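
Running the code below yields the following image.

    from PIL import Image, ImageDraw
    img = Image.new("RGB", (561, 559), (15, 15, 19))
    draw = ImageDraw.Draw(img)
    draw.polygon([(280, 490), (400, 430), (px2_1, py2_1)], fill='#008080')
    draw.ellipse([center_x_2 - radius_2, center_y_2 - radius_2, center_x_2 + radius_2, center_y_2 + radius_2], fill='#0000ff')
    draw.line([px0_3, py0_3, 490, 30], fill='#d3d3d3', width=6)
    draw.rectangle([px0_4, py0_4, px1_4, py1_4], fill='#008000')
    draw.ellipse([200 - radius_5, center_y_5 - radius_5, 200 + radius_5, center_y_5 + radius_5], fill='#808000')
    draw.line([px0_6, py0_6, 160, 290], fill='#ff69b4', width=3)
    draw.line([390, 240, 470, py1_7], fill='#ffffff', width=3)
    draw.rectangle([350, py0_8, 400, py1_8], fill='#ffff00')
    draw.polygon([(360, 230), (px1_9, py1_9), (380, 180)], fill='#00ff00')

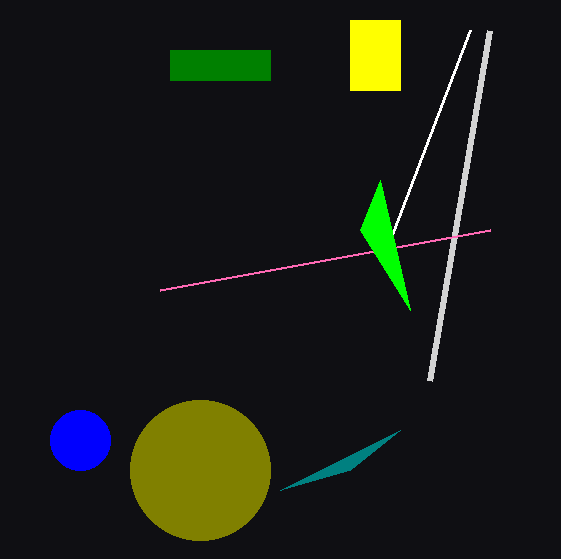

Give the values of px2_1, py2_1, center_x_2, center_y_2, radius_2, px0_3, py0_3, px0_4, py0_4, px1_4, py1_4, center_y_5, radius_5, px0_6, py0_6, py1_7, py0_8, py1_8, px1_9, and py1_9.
px2_1 = 350
py2_1 = 470
center_x_2 = 80
center_y_2 = 440
radius_2 = 30
px0_3 = 430
py0_3 = 380
px0_4 = 170
py0_4 = 50
px1_4 = 270
py1_4 = 80
center_y_5 = 470
radius_5 = 70
px0_6 = 490
py0_6 = 230
py1_7 = 30
py0_8 = 20
py1_8 = 90
px1_9 = 410
py1_9 = 310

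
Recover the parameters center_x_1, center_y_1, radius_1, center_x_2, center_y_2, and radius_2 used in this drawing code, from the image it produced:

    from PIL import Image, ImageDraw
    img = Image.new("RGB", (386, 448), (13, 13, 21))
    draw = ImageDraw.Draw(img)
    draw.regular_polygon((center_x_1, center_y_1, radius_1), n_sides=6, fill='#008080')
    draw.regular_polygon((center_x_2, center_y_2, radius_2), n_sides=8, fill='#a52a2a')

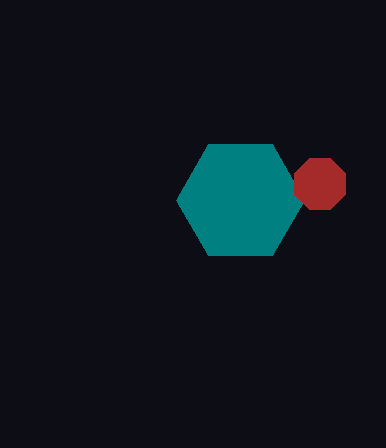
center_x_1 = 240
center_y_1 = 200
radius_1 = 64
center_x_2 = 320
center_y_2 = 184
radius_2 = 28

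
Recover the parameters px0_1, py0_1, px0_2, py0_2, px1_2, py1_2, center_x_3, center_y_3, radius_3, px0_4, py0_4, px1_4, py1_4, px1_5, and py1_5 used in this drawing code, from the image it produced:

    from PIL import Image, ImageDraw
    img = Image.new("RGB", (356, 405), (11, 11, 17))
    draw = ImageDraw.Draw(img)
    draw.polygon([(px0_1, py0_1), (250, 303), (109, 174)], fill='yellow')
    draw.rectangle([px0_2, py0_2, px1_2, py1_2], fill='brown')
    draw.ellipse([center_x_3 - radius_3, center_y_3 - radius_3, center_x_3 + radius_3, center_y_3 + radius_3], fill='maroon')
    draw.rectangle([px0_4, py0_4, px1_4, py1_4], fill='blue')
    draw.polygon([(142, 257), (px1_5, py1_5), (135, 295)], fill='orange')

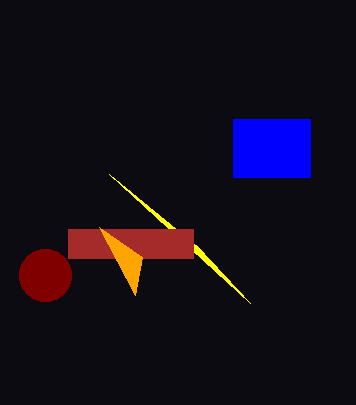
px0_1 = 198; py0_1 = 247; px0_2 = 68; py0_2 = 229; px1_2 = 193; py1_2 = 258; center_x_3 = 45; center_y_3 = 275; radius_3 = 26; px0_4 = 233; py0_4 = 119; px1_4 = 310; py1_4 = 177; px1_5 = 99; py1_5 = 227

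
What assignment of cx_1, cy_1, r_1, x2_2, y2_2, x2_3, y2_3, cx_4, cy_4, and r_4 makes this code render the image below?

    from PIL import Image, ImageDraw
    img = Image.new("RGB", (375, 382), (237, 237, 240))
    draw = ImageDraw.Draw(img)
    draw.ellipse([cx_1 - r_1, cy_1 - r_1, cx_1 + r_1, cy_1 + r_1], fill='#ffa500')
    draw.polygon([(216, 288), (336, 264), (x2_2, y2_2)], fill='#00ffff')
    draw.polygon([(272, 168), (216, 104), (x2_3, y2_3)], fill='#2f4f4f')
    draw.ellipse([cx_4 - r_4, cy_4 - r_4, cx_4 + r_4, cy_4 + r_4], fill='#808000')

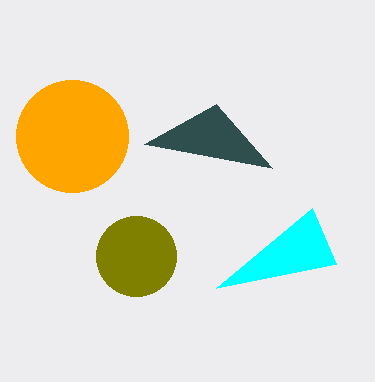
cx_1 = 72; cy_1 = 136; r_1 = 56; x2_2 = 312; y2_2 = 208; x2_3 = 144; y2_3 = 144; cx_4 = 136; cy_4 = 256; r_4 = 40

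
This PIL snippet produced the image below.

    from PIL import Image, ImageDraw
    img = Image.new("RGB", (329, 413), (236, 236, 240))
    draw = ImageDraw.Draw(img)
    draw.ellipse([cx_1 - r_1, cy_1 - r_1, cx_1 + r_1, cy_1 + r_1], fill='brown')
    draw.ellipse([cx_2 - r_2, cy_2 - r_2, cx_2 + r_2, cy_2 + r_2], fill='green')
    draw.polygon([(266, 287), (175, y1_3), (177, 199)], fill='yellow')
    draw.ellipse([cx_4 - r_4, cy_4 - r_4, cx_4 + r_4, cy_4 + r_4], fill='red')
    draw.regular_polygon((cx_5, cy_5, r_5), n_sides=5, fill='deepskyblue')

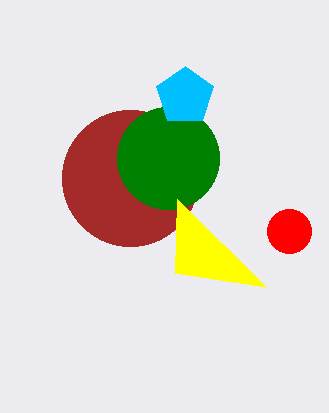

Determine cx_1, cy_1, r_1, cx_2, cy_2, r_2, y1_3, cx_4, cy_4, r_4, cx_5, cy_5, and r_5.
cx_1 = 130; cy_1 = 178; r_1 = 68; cx_2 = 168; cy_2 = 158; r_2 = 51; y1_3 = 273; cx_4 = 289; cy_4 = 231; r_4 = 22; cx_5 = 185; cy_5 = 96; r_5 = 30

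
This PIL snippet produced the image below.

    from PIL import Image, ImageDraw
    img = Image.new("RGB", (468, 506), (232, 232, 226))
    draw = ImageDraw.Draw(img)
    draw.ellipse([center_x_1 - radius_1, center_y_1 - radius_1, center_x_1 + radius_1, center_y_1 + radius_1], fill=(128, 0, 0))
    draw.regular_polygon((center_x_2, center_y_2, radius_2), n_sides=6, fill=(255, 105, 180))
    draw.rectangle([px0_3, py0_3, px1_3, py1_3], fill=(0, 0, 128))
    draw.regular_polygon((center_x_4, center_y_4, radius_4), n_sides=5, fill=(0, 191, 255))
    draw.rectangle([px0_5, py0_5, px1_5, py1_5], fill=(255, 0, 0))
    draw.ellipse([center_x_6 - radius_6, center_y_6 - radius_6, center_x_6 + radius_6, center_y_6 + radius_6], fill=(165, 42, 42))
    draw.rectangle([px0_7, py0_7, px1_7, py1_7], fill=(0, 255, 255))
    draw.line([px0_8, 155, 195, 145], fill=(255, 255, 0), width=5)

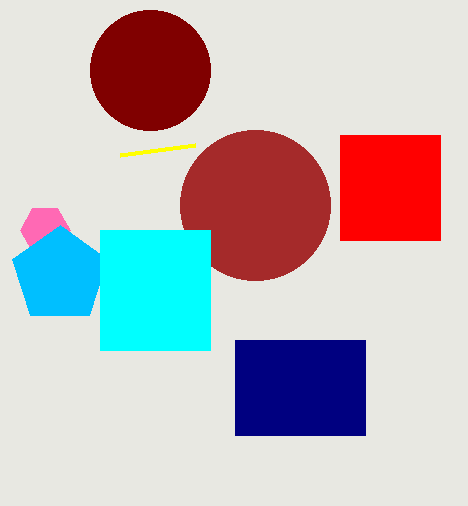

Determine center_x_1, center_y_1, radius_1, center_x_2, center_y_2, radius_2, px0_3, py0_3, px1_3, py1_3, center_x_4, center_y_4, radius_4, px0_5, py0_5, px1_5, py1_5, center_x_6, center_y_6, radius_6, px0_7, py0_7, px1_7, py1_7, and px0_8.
center_x_1 = 150
center_y_1 = 70
radius_1 = 60
center_x_2 = 45
center_y_2 = 230
radius_2 = 25
px0_3 = 235
py0_3 = 340
px1_3 = 365
py1_3 = 435
center_x_4 = 60
center_y_4 = 275
radius_4 = 50
px0_5 = 340
py0_5 = 135
px1_5 = 440
py1_5 = 240
center_x_6 = 255
center_y_6 = 205
radius_6 = 75
px0_7 = 100
py0_7 = 230
px1_7 = 210
py1_7 = 350
px0_8 = 120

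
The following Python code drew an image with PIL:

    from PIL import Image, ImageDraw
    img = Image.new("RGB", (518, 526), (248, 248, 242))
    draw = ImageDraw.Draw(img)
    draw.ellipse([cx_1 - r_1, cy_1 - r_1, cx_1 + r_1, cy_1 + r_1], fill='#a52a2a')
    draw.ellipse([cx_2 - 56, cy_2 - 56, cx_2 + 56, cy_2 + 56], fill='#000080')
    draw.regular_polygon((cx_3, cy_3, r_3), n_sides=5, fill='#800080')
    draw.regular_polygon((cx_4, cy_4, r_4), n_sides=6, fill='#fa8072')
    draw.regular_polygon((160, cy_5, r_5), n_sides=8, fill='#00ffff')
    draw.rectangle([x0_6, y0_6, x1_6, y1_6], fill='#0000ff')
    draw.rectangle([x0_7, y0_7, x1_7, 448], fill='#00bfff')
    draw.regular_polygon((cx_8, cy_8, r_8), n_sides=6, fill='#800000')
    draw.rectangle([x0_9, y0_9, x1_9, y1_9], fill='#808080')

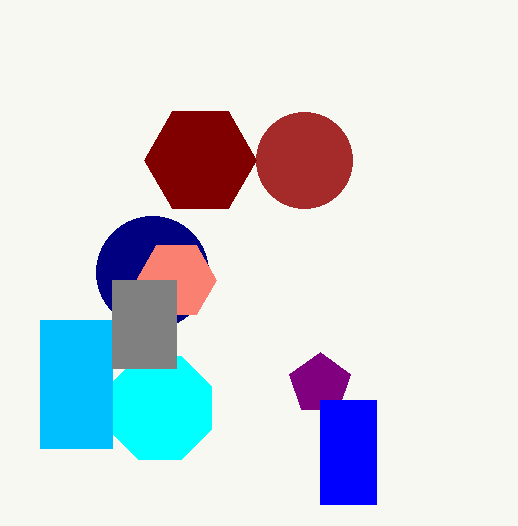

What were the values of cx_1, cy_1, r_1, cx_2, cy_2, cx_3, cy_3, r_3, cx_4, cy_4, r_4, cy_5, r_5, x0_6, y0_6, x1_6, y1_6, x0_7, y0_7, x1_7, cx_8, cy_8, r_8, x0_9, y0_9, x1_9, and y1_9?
cx_1 = 304, cy_1 = 160, r_1 = 48, cx_2 = 152, cy_2 = 272, cx_3 = 320, cy_3 = 384, r_3 = 32, cx_4 = 176, cy_4 = 280, r_4 = 40, cy_5 = 408, r_5 = 56, x0_6 = 320, y0_6 = 400, x1_6 = 376, y1_6 = 504, x0_7 = 40, y0_7 = 320, x1_7 = 112, cx_8 = 200, cy_8 = 160, r_8 = 56, x0_9 = 112, y0_9 = 280, x1_9 = 176, y1_9 = 368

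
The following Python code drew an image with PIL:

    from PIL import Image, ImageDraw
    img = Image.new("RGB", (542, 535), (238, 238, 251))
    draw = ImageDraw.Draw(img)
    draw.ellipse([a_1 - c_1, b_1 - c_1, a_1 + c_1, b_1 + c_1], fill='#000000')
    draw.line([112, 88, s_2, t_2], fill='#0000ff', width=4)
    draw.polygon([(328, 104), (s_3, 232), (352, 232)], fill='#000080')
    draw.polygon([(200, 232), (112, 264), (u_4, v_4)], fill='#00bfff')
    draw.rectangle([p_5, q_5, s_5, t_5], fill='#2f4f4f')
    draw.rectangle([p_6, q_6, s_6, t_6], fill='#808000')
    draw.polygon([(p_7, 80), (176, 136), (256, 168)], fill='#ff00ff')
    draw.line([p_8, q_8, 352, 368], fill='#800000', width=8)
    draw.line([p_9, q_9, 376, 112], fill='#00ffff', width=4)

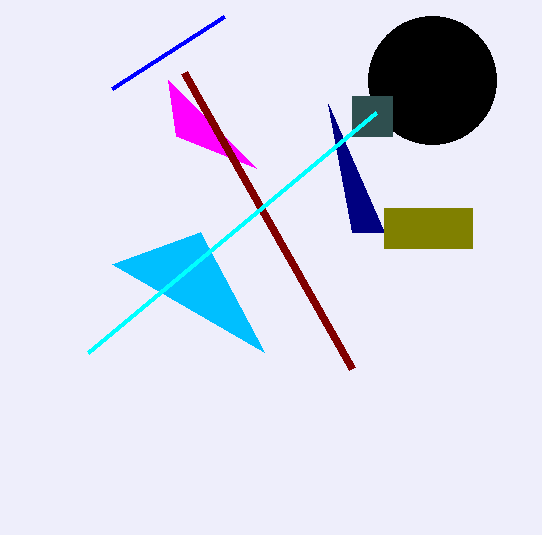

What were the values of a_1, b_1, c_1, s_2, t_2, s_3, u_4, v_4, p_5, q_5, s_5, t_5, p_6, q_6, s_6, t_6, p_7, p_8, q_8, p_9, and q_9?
a_1 = 432
b_1 = 80
c_1 = 64
s_2 = 224
t_2 = 16
s_3 = 384
u_4 = 264
v_4 = 352
p_5 = 352
q_5 = 96
s_5 = 392
t_5 = 136
p_6 = 384
q_6 = 208
s_6 = 472
t_6 = 248
p_7 = 168
p_8 = 184
q_8 = 72
p_9 = 88
q_9 = 352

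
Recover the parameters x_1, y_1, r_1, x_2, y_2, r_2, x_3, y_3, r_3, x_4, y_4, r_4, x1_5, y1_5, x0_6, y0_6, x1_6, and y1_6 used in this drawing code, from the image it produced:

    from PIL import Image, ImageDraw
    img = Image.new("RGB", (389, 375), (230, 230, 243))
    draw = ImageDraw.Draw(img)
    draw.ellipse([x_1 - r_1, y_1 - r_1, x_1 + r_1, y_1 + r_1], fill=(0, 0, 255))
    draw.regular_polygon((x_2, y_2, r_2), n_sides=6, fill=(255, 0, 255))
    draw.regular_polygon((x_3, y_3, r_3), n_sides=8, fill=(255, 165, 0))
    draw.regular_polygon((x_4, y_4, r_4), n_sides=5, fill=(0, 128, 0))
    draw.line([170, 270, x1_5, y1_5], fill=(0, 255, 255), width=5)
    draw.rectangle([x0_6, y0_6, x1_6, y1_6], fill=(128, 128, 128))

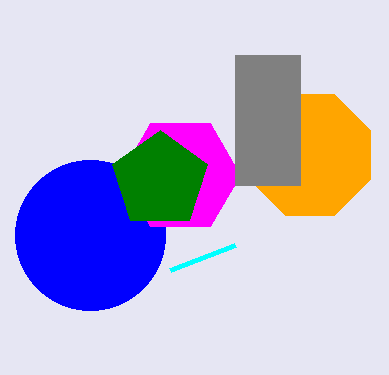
x_1 = 90; y_1 = 235; r_1 = 75; x_2 = 180; y_2 = 175; r_2 = 60; x_3 = 310; y_3 = 155; r_3 = 65; x_4 = 160; y_4 = 180; r_4 = 50; x1_5 = 235; y1_5 = 245; x0_6 = 235; y0_6 = 55; x1_6 = 300; y1_6 = 185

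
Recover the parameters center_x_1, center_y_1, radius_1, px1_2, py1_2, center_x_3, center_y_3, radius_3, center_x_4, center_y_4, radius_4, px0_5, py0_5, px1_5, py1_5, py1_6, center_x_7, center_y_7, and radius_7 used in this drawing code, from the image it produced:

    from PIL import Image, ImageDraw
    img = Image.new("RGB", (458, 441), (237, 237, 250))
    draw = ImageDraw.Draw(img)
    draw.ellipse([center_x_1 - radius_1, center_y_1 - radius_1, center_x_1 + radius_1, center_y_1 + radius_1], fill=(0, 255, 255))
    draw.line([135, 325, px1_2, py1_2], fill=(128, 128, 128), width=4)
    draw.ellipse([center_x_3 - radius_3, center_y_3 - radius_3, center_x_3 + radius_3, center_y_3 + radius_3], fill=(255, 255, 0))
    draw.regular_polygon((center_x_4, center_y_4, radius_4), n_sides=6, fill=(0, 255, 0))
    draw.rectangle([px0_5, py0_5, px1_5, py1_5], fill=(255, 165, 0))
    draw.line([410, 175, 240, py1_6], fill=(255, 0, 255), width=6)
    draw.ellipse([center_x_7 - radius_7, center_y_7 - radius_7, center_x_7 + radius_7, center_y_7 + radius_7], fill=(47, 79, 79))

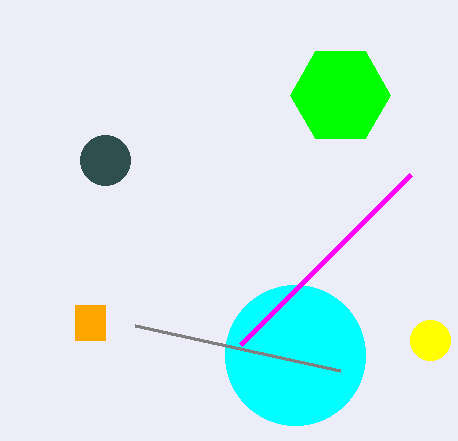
center_x_1 = 295
center_y_1 = 355
radius_1 = 70
px1_2 = 340
py1_2 = 370
center_x_3 = 430
center_y_3 = 340
radius_3 = 20
center_x_4 = 340
center_y_4 = 95
radius_4 = 50
px0_5 = 75
py0_5 = 305
px1_5 = 105
py1_5 = 340
py1_6 = 345
center_x_7 = 105
center_y_7 = 160
radius_7 = 25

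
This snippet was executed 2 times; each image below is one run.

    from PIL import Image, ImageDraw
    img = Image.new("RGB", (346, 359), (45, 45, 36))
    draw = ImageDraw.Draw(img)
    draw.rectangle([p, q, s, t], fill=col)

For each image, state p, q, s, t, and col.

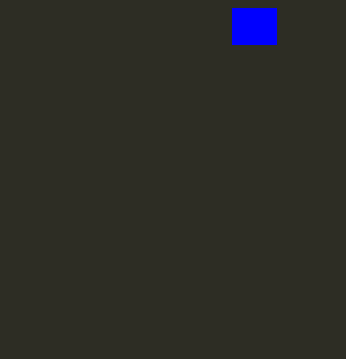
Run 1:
p = 232
q = 8
s = 276
t = 44
col = 'blue'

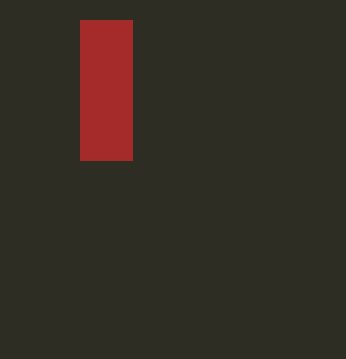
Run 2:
p = 80; q = 20; s = 132; t = 160; col = 'brown'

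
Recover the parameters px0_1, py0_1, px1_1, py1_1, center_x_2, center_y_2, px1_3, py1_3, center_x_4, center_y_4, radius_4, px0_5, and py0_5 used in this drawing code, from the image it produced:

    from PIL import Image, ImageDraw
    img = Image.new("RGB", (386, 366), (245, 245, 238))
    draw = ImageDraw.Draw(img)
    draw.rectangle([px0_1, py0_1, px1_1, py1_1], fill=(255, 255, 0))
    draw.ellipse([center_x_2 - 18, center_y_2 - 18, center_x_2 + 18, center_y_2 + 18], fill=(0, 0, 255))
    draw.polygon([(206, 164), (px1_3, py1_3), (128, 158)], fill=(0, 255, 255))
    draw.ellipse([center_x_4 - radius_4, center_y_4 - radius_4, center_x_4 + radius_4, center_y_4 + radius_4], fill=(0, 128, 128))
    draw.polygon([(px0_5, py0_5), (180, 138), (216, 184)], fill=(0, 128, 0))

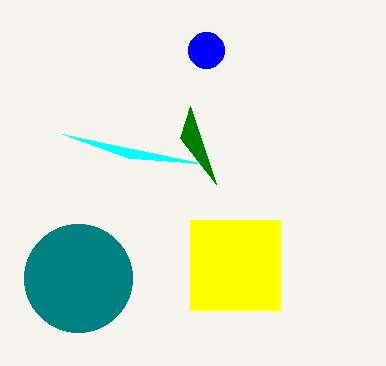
px0_1 = 190
py0_1 = 220
px1_1 = 280
py1_1 = 310
center_x_2 = 206
center_y_2 = 50
px1_3 = 62
py1_3 = 134
center_x_4 = 78
center_y_4 = 278
radius_4 = 54
px0_5 = 190
py0_5 = 106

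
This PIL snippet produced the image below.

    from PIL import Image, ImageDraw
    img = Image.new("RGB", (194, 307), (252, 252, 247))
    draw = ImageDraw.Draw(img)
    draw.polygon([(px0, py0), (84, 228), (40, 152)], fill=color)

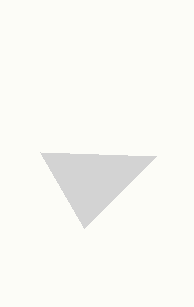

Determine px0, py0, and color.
px0 = 156; py0 = 156; color = 'lightgray'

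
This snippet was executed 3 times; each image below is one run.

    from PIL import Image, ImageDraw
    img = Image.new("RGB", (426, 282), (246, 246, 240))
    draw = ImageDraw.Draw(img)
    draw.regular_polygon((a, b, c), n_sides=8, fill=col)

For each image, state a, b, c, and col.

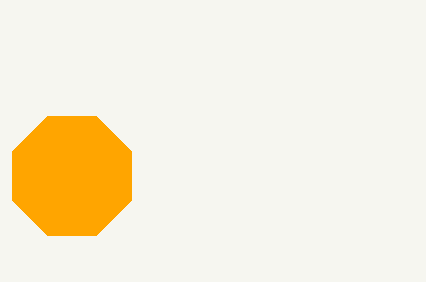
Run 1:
a = 72, b = 176, c = 64, col = 'orange'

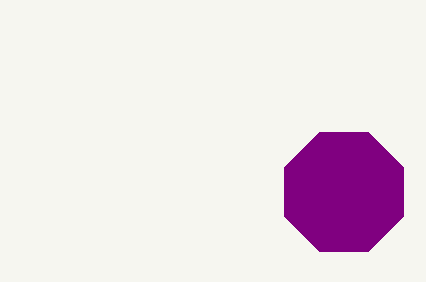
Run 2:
a = 344
b = 192
c = 64
col = 'purple'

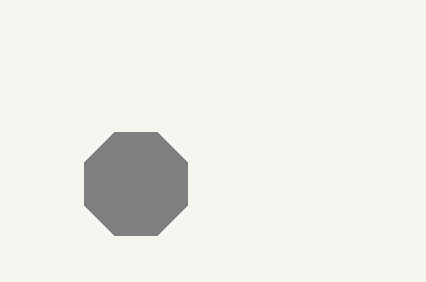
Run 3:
a = 136; b = 184; c = 56; col = 'gray'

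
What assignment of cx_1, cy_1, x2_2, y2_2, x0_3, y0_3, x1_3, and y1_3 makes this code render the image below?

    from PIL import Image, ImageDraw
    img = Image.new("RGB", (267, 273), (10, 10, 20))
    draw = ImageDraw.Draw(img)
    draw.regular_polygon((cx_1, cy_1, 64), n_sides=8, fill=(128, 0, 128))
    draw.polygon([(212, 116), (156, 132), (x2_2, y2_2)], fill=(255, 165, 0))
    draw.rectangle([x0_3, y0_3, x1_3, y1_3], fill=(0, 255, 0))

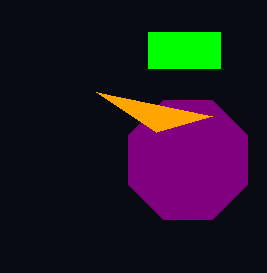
cx_1 = 188; cy_1 = 160; x2_2 = 96; y2_2 = 92; x0_3 = 148; y0_3 = 32; x1_3 = 220; y1_3 = 68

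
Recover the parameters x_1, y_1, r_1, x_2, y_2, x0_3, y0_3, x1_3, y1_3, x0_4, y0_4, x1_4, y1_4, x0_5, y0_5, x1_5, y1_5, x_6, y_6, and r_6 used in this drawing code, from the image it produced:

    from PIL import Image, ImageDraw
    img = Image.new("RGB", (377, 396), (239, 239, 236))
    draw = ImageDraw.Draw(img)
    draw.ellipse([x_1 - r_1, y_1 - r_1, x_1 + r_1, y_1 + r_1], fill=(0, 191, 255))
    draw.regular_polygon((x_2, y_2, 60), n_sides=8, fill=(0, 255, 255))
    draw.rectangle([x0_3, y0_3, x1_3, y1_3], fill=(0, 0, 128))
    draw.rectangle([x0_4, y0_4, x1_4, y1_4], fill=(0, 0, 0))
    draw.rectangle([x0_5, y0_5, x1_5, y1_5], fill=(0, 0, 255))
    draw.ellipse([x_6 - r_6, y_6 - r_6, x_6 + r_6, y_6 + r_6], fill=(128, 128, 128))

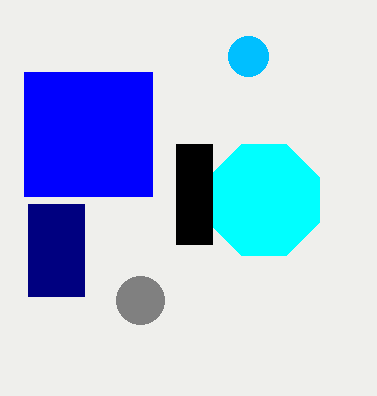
x_1 = 248, y_1 = 56, r_1 = 20, x_2 = 264, y_2 = 200, x0_3 = 28, y0_3 = 204, x1_3 = 84, y1_3 = 296, x0_4 = 176, y0_4 = 144, x1_4 = 212, y1_4 = 244, x0_5 = 24, y0_5 = 72, x1_5 = 152, y1_5 = 196, x_6 = 140, y_6 = 300, r_6 = 24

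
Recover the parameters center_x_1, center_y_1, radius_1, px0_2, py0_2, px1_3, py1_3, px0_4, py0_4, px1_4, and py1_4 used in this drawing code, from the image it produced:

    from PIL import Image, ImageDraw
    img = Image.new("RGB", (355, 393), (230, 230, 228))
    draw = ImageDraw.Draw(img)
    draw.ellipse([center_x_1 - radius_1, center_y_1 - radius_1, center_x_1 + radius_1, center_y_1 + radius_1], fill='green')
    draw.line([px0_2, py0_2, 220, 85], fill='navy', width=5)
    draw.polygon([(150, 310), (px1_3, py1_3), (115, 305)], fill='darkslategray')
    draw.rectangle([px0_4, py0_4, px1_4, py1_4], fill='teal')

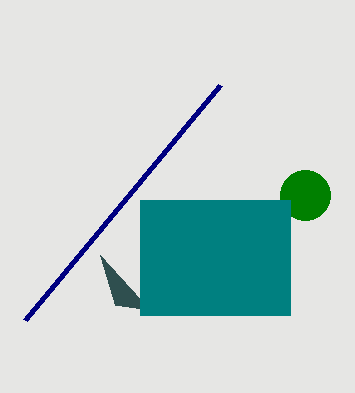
center_x_1 = 305, center_y_1 = 195, radius_1 = 25, px0_2 = 25, py0_2 = 320, px1_3 = 100, py1_3 = 255, px0_4 = 140, py0_4 = 200, px1_4 = 290, py1_4 = 315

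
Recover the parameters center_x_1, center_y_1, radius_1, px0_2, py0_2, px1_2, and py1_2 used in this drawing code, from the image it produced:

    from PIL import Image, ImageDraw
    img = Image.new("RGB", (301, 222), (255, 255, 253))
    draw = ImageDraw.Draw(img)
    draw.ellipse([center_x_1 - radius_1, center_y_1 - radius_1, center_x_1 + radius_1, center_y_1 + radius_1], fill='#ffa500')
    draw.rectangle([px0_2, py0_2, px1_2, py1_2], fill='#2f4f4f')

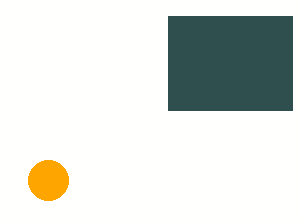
center_x_1 = 48, center_y_1 = 180, radius_1 = 20, px0_2 = 168, py0_2 = 16, px1_2 = 292, py1_2 = 110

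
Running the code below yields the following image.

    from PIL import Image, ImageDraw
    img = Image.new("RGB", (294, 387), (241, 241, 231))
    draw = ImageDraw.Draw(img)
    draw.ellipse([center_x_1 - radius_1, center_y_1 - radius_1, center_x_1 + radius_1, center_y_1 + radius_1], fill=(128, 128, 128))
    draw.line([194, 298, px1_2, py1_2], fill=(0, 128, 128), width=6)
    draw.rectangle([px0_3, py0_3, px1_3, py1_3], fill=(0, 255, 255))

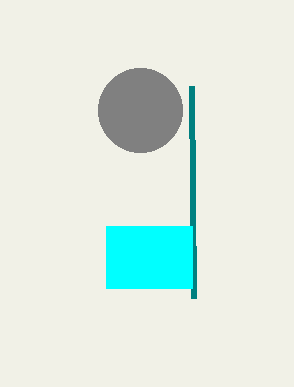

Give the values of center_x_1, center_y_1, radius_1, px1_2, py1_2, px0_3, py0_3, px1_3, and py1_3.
center_x_1 = 140, center_y_1 = 110, radius_1 = 42, px1_2 = 192, py1_2 = 86, px0_3 = 106, py0_3 = 226, px1_3 = 192, py1_3 = 288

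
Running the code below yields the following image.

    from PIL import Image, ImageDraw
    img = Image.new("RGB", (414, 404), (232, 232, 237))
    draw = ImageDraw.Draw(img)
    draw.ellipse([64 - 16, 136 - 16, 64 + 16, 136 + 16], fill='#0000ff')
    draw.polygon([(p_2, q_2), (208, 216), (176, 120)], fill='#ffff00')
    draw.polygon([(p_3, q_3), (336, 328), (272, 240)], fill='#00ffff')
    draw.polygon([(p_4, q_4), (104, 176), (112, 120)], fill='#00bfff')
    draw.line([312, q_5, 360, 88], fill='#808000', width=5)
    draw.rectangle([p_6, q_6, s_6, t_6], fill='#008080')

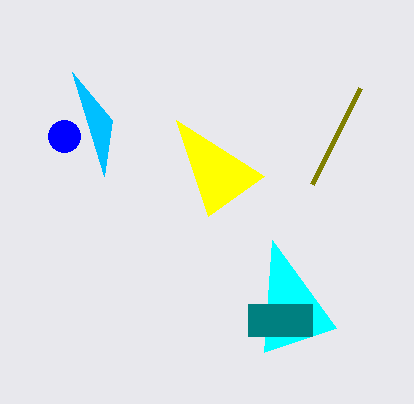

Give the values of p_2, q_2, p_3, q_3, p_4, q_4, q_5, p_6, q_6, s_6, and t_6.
p_2 = 264
q_2 = 176
p_3 = 264
q_3 = 352
p_4 = 72
q_4 = 72
q_5 = 184
p_6 = 248
q_6 = 304
s_6 = 312
t_6 = 336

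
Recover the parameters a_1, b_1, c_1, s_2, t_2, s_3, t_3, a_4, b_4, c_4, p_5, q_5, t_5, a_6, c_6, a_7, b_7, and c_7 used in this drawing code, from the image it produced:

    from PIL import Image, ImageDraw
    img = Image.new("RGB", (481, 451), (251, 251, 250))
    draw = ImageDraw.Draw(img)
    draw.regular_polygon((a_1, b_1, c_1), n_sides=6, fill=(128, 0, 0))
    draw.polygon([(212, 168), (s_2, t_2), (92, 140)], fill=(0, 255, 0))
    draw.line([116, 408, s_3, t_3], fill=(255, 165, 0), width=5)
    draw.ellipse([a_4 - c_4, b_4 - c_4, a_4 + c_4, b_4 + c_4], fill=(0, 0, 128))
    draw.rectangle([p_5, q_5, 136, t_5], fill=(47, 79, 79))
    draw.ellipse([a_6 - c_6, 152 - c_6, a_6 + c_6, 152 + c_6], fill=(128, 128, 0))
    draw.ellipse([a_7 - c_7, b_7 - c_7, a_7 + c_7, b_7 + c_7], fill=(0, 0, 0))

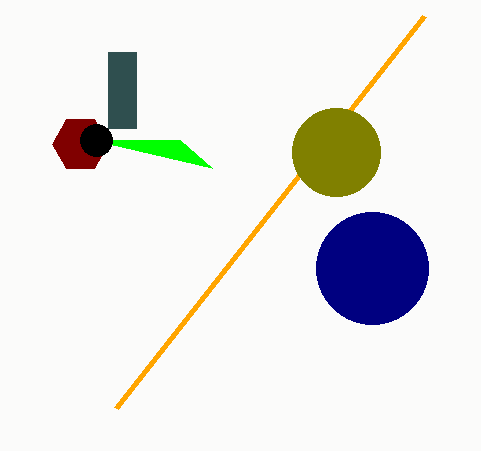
a_1 = 80; b_1 = 144; c_1 = 28; s_2 = 180; t_2 = 140; s_3 = 424; t_3 = 16; a_4 = 372; b_4 = 268; c_4 = 56; p_5 = 108; q_5 = 52; t_5 = 128; a_6 = 336; c_6 = 44; a_7 = 96; b_7 = 140; c_7 = 16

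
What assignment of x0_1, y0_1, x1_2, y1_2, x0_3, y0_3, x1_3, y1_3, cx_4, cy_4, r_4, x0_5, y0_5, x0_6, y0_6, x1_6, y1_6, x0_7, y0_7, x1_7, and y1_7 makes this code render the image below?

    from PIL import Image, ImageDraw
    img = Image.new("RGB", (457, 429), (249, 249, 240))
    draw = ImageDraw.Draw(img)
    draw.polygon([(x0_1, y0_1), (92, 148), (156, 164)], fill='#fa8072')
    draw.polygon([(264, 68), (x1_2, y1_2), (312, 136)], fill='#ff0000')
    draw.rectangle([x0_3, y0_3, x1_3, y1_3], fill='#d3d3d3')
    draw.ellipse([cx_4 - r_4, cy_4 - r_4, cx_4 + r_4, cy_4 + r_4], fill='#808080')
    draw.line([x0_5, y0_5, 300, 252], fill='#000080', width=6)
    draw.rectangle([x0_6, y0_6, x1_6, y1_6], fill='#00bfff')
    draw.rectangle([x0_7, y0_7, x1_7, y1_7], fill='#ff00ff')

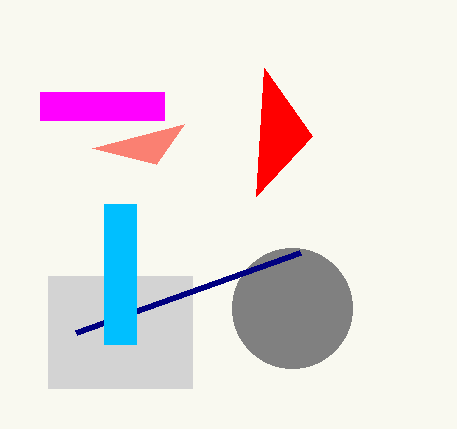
x0_1 = 184, y0_1 = 124, x1_2 = 256, y1_2 = 196, x0_3 = 48, y0_3 = 276, x1_3 = 192, y1_3 = 388, cx_4 = 292, cy_4 = 308, r_4 = 60, x0_5 = 76, y0_5 = 332, x0_6 = 104, y0_6 = 204, x1_6 = 136, y1_6 = 344, x0_7 = 40, y0_7 = 92, x1_7 = 164, y1_7 = 120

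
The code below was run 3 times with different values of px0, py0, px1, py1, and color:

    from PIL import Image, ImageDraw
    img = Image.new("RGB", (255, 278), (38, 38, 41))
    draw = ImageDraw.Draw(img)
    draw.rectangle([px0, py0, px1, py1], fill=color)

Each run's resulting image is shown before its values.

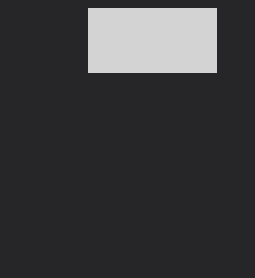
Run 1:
px0 = 88, py0 = 8, px1 = 216, py1 = 72, color = 'lightgray'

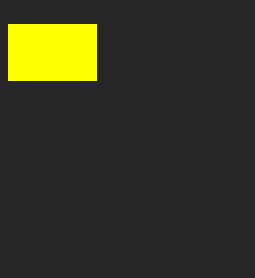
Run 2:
px0 = 8; py0 = 24; px1 = 96; py1 = 80; color = 'yellow'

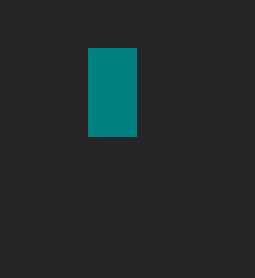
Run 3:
px0 = 88; py0 = 48; px1 = 136; py1 = 136; color = 'teal'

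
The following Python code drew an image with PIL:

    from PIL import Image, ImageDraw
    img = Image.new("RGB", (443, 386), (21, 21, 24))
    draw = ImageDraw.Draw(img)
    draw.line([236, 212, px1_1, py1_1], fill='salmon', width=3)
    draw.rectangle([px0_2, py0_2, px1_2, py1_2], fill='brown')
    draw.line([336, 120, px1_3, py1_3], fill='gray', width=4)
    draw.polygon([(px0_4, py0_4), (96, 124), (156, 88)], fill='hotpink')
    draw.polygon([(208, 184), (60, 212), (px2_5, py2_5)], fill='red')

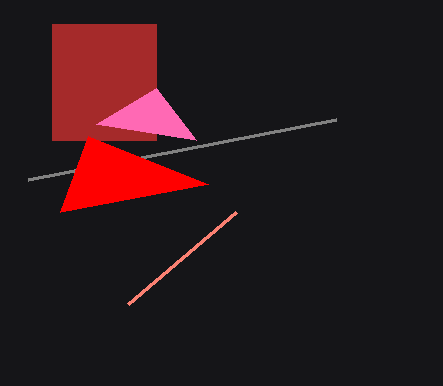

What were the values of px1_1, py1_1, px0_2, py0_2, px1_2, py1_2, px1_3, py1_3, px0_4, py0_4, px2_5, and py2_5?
px1_1 = 128
py1_1 = 304
px0_2 = 52
py0_2 = 24
px1_2 = 156
py1_2 = 140
px1_3 = 28
py1_3 = 180
px0_4 = 196
py0_4 = 140
px2_5 = 88
py2_5 = 136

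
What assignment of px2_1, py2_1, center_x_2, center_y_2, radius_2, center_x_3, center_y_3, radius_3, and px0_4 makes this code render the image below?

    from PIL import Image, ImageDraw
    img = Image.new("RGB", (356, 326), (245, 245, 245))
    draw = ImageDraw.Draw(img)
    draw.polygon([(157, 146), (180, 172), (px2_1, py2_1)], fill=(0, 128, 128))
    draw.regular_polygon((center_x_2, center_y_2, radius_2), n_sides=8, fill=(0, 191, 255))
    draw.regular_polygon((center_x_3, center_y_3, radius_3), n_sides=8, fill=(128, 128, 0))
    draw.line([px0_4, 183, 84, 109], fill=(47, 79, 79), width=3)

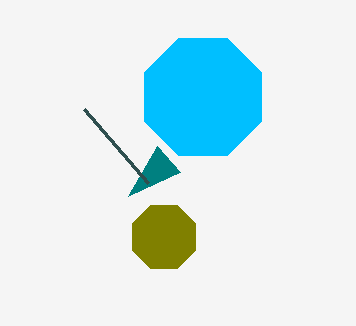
px2_1 = 128; py2_1 = 196; center_x_2 = 203; center_y_2 = 97; radius_2 = 63; center_x_3 = 164; center_y_3 = 237; radius_3 = 34; px0_4 = 148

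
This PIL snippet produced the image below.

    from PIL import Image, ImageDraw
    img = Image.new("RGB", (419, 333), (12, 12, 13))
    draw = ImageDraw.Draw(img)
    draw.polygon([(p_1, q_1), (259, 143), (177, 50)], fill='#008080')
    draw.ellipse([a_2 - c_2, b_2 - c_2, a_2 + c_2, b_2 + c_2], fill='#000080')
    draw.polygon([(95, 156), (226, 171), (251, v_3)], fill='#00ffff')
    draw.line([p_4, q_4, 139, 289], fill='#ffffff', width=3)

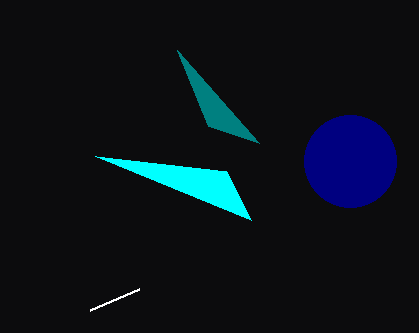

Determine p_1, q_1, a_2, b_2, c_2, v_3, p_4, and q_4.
p_1 = 208
q_1 = 126
a_2 = 350
b_2 = 161
c_2 = 46
v_3 = 220
p_4 = 90
q_4 = 310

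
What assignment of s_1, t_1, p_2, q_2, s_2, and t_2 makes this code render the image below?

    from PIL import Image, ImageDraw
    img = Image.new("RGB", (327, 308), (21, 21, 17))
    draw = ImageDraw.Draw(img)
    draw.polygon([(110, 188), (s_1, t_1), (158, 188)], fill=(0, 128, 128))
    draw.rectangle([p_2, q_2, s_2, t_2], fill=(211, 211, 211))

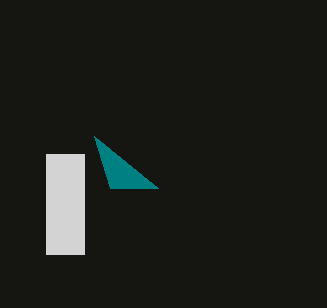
s_1 = 94; t_1 = 136; p_2 = 46; q_2 = 154; s_2 = 84; t_2 = 254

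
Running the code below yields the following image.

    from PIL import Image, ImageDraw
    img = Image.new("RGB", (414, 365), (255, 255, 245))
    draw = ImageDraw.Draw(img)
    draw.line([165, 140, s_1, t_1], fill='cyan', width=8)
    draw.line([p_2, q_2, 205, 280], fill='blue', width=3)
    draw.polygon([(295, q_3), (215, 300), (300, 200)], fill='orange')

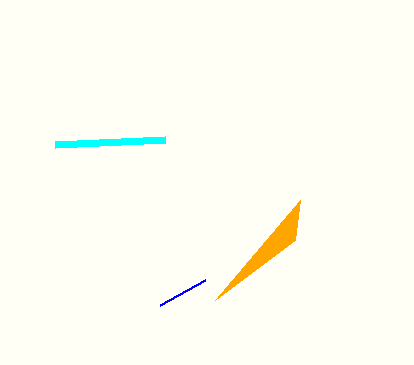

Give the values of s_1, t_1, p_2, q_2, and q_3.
s_1 = 55, t_1 = 145, p_2 = 160, q_2 = 305, q_3 = 240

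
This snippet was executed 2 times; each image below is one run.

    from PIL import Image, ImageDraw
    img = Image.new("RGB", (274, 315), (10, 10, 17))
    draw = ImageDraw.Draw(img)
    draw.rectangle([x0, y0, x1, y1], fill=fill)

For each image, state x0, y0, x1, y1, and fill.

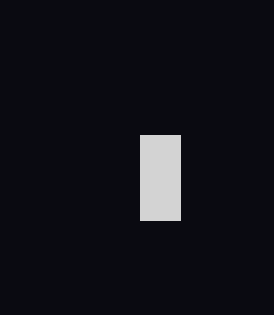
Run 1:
x0 = 140, y0 = 135, x1 = 180, y1 = 220, fill = 'lightgray'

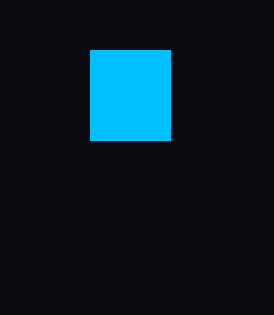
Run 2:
x0 = 90, y0 = 50, x1 = 170, y1 = 140, fill = 'deepskyblue'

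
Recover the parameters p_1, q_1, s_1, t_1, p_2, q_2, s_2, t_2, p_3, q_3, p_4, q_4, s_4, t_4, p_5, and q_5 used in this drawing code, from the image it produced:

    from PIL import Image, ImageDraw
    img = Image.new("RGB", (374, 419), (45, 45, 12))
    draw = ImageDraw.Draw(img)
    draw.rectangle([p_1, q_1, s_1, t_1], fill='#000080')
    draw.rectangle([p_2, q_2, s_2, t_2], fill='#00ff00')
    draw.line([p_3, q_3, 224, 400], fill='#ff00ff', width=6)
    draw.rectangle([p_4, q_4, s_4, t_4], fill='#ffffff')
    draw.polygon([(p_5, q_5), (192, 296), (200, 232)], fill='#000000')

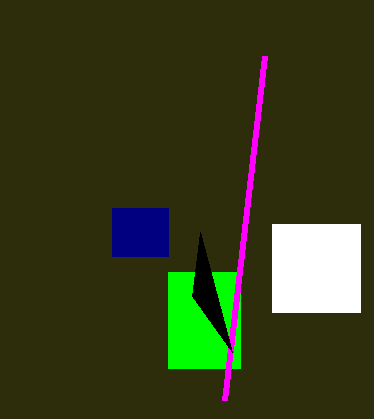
p_1 = 112; q_1 = 208; s_1 = 168; t_1 = 256; p_2 = 168; q_2 = 272; s_2 = 240; t_2 = 368; p_3 = 264; q_3 = 56; p_4 = 272; q_4 = 224; s_4 = 360; t_4 = 312; p_5 = 232; q_5 = 352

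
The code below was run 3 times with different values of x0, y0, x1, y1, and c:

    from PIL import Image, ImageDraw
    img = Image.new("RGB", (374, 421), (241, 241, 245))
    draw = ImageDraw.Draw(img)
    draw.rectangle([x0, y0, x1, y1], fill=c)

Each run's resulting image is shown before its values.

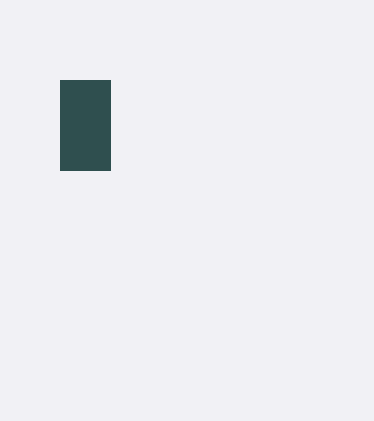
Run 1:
x0 = 60; y0 = 80; x1 = 110; y1 = 170; c = 'darkslategray'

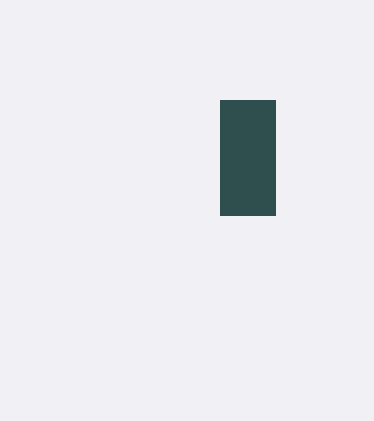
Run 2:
x0 = 220
y0 = 100
x1 = 275
y1 = 215
c = 'darkslategray'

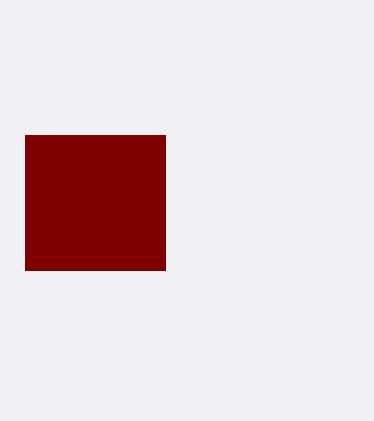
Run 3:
x0 = 25, y0 = 135, x1 = 165, y1 = 270, c = 'maroon'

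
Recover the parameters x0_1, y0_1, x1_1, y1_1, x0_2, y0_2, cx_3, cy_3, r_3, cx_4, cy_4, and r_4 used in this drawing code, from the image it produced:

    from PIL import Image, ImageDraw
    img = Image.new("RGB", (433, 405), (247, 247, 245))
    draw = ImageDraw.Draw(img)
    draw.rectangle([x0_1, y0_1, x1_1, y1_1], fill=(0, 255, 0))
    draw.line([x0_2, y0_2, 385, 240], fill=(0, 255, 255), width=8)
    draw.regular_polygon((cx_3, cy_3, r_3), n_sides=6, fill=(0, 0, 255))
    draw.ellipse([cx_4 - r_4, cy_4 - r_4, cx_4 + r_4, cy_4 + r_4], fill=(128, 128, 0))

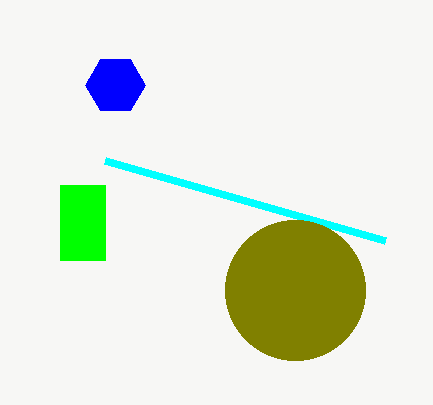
x0_1 = 60
y0_1 = 185
x1_1 = 105
y1_1 = 260
x0_2 = 105
y0_2 = 160
cx_3 = 115
cy_3 = 85
r_3 = 30
cx_4 = 295
cy_4 = 290
r_4 = 70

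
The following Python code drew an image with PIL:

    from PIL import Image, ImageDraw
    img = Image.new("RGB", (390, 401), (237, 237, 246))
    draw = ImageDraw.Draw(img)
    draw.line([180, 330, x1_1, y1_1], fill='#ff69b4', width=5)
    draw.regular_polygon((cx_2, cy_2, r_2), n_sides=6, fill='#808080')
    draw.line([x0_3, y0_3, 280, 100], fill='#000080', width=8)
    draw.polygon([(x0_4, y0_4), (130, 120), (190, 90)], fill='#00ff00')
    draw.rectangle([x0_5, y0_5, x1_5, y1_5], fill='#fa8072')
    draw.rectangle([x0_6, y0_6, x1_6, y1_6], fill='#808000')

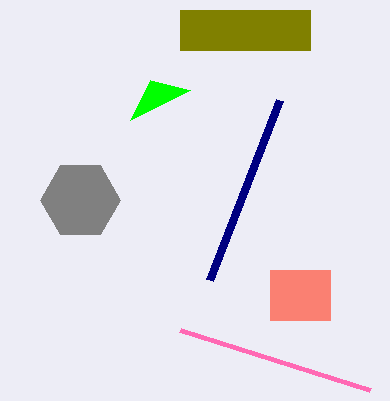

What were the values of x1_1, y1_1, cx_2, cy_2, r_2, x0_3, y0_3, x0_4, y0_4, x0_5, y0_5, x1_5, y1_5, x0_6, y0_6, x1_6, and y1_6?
x1_1 = 370
y1_1 = 390
cx_2 = 80
cy_2 = 200
r_2 = 40
x0_3 = 210
y0_3 = 280
x0_4 = 150
y0_4 = 80
x0_5 = 270
y0_5 = 270
x1_5 = 330
y1_5 = 320
x0_6 = 180
y0_6 = 10
x1_6 = 310
y1_6 = 50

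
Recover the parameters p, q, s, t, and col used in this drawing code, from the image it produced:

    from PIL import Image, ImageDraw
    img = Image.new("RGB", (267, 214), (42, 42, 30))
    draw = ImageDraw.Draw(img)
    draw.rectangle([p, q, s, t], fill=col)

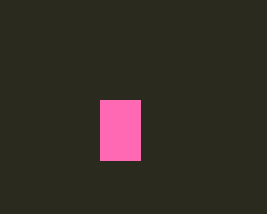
p = 100; q = 100; s = 140; t = 160; col = 'hotpink'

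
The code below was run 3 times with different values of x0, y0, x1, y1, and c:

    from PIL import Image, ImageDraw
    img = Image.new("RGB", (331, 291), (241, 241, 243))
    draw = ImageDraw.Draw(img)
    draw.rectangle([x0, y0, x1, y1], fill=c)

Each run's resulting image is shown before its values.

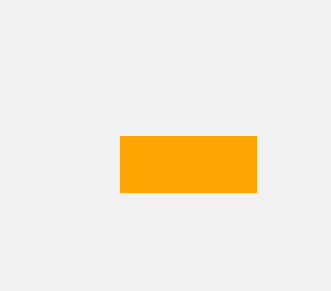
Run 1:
x0 = 120, y0 = 136, x1 = 256, y1 = 192, c = 'orange'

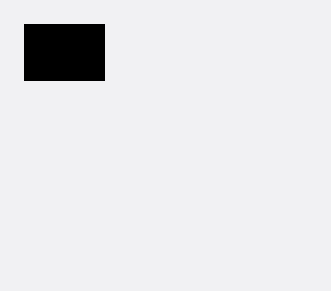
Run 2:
x0 = 24; y0 = 24; x1 = 104; y1 = 80; c = 'black'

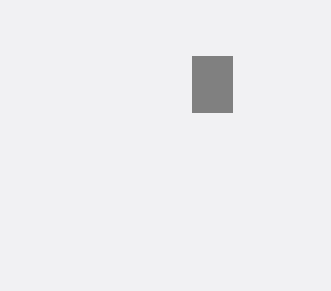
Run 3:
x0 = 192, y0 = 56, x1 = 232, y1 = 112, c = 'gray'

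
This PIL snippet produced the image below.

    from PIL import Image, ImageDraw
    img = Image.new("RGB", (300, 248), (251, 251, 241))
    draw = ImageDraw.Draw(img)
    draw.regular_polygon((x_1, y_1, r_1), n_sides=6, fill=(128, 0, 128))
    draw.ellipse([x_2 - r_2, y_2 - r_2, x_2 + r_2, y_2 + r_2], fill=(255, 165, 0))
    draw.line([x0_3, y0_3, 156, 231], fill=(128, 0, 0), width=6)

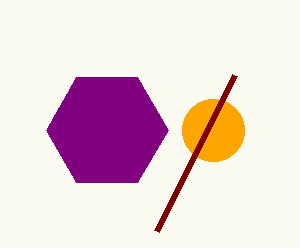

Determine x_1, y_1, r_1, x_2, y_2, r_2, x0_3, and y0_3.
x_1 = 107, y_1 = 130, r_1 = 61, x_2 = 213, y_2 = 130, r_2 = 31, x0_3 = 234, y0_3 = 75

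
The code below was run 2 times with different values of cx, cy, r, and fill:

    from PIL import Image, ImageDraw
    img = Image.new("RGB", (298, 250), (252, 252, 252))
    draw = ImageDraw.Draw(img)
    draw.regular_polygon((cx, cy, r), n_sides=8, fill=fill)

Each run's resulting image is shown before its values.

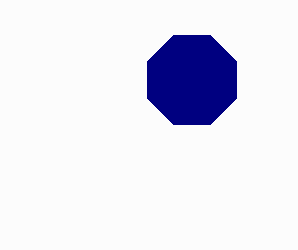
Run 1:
cx = 192, cy = 80, r = 48, fill = 'navy'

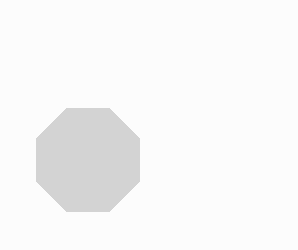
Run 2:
cx = 88, cy = 160, r = 56, fill = 'lightgray'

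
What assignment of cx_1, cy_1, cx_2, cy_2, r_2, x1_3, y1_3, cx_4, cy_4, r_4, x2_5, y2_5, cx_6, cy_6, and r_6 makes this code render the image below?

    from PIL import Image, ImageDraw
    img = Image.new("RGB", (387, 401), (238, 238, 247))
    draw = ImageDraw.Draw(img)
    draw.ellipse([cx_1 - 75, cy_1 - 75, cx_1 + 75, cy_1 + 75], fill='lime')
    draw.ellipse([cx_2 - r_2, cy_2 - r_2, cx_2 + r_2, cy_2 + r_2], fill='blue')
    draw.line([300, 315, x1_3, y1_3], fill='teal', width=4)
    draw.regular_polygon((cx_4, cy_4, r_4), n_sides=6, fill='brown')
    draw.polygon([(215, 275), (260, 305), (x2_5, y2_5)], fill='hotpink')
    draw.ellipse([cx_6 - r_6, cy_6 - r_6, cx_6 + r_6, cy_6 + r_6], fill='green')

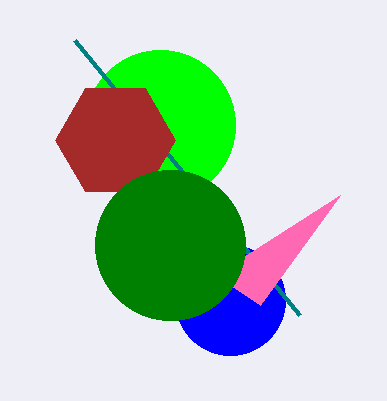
cx_1 = 160
cy_1 = 125
cx_2 = 230
cy_2 = 300
r_2 = 55
x1_3 = 75
y1_3 = 40
cx_4 = 115
cy_4 = 140
r_4 = 60
x2_5 = 340
y2_5 = 195
cx_6 = 170
cy_6 = 245
r_6 = 75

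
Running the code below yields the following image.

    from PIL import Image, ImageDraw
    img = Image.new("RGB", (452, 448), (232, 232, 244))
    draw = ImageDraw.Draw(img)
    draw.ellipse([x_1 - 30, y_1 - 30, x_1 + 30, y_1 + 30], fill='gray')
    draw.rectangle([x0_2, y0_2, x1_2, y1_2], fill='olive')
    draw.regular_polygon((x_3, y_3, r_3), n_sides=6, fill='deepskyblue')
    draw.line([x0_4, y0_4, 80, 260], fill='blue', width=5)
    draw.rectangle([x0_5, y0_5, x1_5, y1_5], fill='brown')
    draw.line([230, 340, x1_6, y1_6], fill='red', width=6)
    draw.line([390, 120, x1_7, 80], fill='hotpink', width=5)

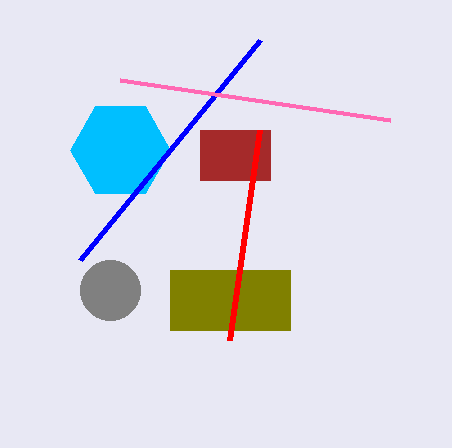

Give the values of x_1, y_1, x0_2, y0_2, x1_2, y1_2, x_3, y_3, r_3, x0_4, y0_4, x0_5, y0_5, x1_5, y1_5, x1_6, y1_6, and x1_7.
x_1 = 110; y_1 = 290; x0_2 = 170; y0_2 = 270; x1_2 = 290; y1_2 = 330; x_3 = 120; y_3 = 150; r_3 = 50; x0_4 = 260; y0_4 = 40; x0_5 = 200; y0_5 = 130; x1_5 = 270; y1_5 = 180; x1_6 = 260; y1_6 = 130; x1_7 = 120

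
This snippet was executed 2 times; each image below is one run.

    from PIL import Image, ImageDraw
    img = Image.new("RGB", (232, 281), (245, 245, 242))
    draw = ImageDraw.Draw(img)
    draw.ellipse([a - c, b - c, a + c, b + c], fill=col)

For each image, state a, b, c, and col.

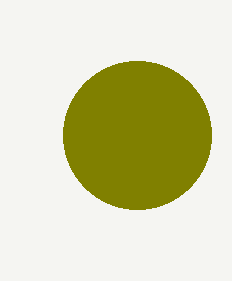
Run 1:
a = 137; b = 135; c = 74; col = 'olive'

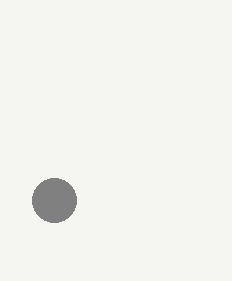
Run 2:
a = 54, b = 200, c = 22, col = 'gray'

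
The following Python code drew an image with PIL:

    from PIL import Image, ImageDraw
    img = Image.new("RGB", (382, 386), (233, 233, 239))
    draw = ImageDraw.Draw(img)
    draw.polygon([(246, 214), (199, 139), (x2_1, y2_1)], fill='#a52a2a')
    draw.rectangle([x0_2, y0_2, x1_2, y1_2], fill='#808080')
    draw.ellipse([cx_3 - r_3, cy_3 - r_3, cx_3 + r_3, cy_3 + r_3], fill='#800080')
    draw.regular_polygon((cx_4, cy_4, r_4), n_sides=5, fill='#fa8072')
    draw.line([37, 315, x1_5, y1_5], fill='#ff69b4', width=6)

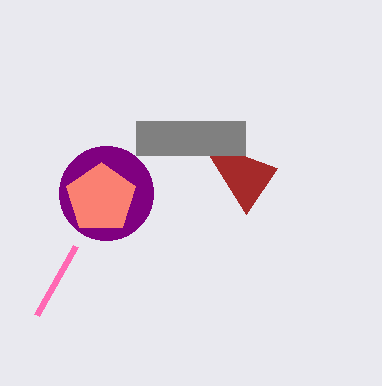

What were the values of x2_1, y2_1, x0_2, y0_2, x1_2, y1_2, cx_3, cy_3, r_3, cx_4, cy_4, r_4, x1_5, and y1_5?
x2_1 = 277; y2_1 = 168; x0_2 = 136; y0_2 = 121; x1_2 = 245; y1_2 = 155; cx_3 = 106; cy_3 = 193; r_3 = 47; cx_4 = 101; cy_4 = 198; r_4 = 36; x1_5 = 76; y1_5 = 246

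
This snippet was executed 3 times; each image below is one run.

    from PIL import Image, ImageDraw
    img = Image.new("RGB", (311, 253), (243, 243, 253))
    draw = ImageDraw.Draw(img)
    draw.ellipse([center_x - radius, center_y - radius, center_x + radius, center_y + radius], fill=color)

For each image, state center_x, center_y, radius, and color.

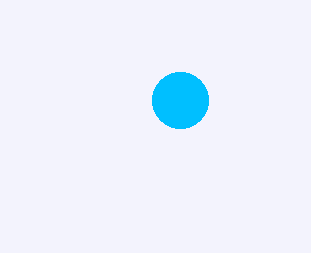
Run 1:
center_x = 180; center_y = 100; radius = 28; color = 'deepskyblue'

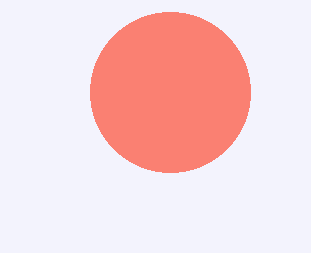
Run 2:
center_x = 170
center_y = 92
radius = 80
color = 'salmon'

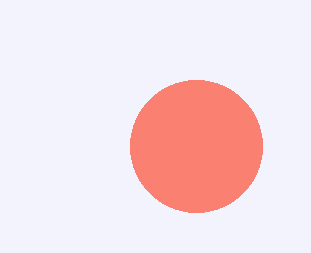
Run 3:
center_x = 196, center_y = 146, radius = 66, color = 'salmon'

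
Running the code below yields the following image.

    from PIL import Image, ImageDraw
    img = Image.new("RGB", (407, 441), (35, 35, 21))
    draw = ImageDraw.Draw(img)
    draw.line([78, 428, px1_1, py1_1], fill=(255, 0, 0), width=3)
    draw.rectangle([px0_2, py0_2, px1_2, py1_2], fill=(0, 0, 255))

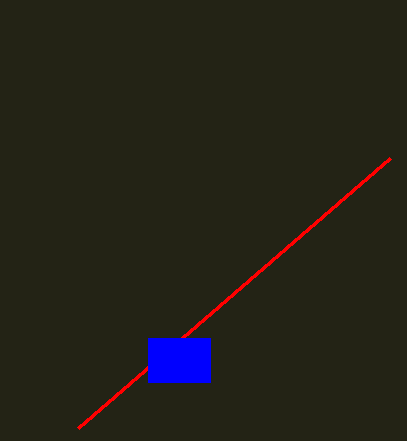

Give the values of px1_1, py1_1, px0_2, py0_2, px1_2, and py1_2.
px1_1 = 390
py1_1 = 158
px0_2 = 148
py0_2 = 338
px1_2 = 210
py1_2 = 382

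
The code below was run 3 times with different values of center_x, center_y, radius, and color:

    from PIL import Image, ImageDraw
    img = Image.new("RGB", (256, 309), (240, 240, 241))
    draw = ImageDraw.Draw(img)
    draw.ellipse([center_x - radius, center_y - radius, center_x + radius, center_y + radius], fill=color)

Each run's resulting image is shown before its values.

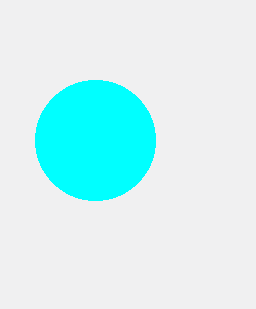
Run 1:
center_x = 95, center_y = 140, radius = 60, color = 'cyan'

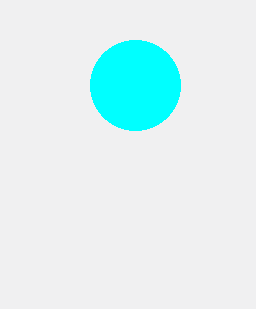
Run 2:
center_x = 135
center_y = 85
radius = 45
color = 'cyan'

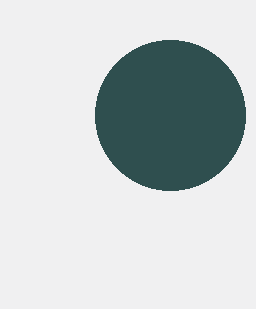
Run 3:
center_x = 170; center_y = 115; radius = 75; color = 'darkslategray'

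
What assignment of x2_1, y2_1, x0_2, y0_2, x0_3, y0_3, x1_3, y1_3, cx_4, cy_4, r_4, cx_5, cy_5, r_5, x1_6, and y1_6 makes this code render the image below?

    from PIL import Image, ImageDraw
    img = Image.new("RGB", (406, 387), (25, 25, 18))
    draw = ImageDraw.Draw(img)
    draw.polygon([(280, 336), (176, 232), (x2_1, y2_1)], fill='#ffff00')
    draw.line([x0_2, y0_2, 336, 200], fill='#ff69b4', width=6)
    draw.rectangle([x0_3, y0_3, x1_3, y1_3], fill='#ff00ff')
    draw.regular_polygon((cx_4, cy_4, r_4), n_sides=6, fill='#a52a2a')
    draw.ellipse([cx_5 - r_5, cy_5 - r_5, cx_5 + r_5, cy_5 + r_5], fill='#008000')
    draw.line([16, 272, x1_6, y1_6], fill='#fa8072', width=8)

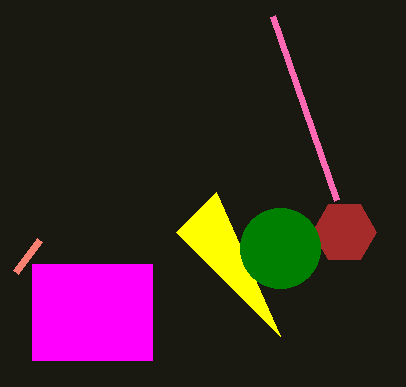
x2_1 = 216; y2_1 = 192; x0_2 = 272; y0_2 = 16; x0_3 = 32; y0_3 = 264; x1_3 = 152; y1_3 = 360; cx_4 = 344; cy_4 = 232; r_4 = 32; cx_5 = 280; cy_5 = 248; r_5 = 40; x1_6 = 40; y1_6 = 240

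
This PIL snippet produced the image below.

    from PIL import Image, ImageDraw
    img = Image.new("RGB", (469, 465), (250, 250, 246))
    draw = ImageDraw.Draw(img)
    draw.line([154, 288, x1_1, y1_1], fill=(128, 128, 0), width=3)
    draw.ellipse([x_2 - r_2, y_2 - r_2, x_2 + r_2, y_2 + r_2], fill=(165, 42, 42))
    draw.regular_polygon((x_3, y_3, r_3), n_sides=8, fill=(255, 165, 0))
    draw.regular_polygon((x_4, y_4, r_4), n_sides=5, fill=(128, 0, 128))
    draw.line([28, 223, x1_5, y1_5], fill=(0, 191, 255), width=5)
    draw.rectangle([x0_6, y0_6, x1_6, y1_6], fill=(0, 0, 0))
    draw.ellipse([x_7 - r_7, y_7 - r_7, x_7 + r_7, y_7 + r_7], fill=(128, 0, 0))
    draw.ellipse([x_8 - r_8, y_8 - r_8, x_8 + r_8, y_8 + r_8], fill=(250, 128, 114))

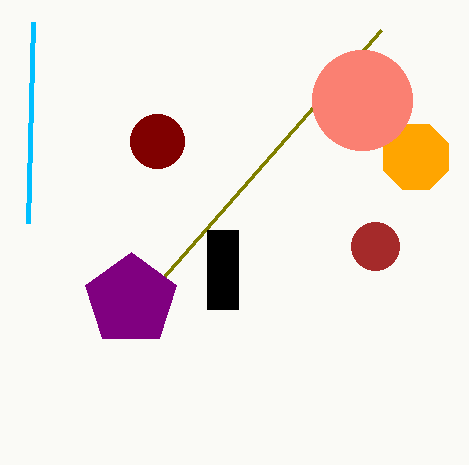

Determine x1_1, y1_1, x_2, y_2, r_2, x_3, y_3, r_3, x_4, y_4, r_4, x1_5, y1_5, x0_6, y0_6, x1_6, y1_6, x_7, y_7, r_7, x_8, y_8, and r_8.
x1_1 = 381
y1_1 = 30
x_2 = 375
y_2 = 246
r_2 = 24
x_3 = 416
y_3 = 157
r_3 = 35
x_4 = 131
y_4 = 300
r_4 = 48
x1_5 = 33
y1_5 = 22
x0_6 = 207
y0_6 = 230
x1_6 = 238
y1_6 = 309
x_7 = 157
y_7 = 141
r_7 = 27
x_8 = 362
y_8 = 100
r_8 = 50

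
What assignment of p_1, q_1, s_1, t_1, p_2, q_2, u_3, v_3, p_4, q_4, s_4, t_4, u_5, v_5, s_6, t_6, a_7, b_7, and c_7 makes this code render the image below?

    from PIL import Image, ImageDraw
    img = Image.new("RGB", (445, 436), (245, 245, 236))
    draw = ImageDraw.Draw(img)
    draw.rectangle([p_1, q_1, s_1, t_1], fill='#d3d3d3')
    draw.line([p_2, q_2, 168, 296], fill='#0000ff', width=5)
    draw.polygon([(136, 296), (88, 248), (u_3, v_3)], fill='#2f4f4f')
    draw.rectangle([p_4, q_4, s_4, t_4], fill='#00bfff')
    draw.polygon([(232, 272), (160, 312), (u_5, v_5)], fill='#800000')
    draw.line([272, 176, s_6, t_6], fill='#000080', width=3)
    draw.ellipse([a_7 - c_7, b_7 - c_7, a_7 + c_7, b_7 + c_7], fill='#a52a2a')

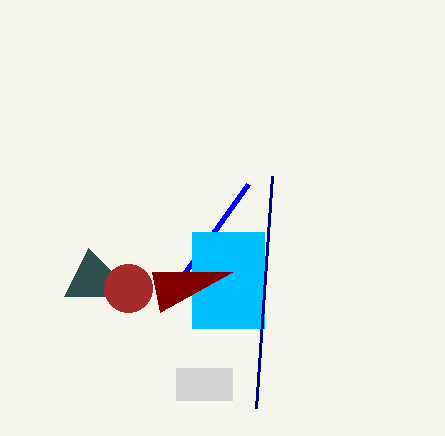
p_1 = 176; q_1 = 368; s_1 = 232; t_1 = 400; p_2 = 248; q_2 = 184; u_3 = 64; v_3 = 296; p_4 = 192; q_4 = 232; s_4 = 264; t_4 = 328; u_5 = 152; v_5 = 272; s_6 = 256; t_6 = 408; a_7 = 128; b_7 = 288; c_7 = 24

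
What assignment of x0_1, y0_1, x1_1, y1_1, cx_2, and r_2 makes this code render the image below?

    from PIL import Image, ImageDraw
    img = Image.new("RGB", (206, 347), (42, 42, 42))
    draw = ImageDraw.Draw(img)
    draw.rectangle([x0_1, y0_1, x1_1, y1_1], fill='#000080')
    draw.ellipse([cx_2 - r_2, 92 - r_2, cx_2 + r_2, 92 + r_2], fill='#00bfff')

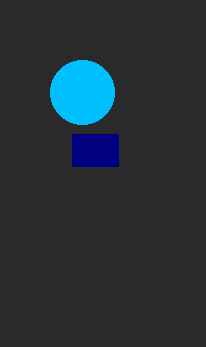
x0_1 = 72; y0_1 = 134; x1_1 = 118; y1_1 = 166; cx_2 = 82; r_2 = 32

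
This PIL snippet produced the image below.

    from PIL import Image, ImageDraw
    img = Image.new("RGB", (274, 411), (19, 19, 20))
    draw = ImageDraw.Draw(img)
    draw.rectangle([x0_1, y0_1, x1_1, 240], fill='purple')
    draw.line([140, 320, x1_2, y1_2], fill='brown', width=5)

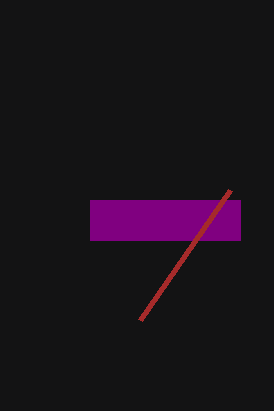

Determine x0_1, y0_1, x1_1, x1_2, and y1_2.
x0_1 = 90, y0_1 = 200, x1_1 = 240, x1_2 = 230, y1_2 = 190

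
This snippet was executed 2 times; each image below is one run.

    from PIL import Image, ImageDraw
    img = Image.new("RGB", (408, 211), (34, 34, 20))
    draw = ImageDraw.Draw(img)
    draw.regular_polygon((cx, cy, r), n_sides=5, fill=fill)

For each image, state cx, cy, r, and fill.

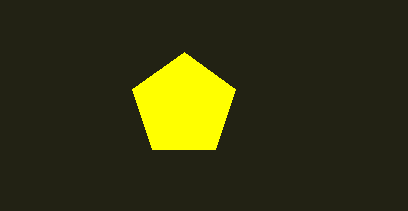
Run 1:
cx = 184
cy = 106
r = 54
fill = 'yellow'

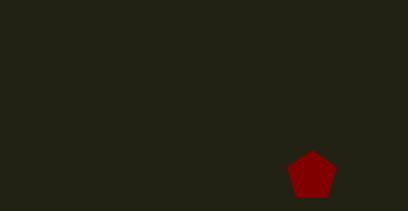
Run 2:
cx = 312
cy = 176
r = 26
fill = 'maroon'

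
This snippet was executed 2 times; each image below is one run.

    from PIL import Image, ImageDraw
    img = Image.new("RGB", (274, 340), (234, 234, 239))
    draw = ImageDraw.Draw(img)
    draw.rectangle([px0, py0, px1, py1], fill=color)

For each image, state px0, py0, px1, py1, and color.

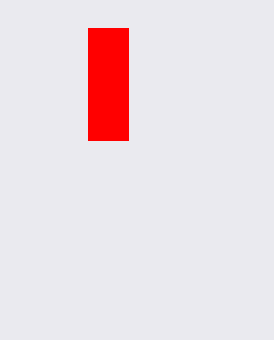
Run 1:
px0 = 88; py0 = 28; px1 = 128; py1 = 140; color = 'red'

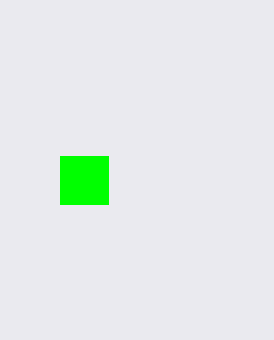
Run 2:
px0 = 60; py0 = 156; px1 = 108; py1 = 204; color = 'lime'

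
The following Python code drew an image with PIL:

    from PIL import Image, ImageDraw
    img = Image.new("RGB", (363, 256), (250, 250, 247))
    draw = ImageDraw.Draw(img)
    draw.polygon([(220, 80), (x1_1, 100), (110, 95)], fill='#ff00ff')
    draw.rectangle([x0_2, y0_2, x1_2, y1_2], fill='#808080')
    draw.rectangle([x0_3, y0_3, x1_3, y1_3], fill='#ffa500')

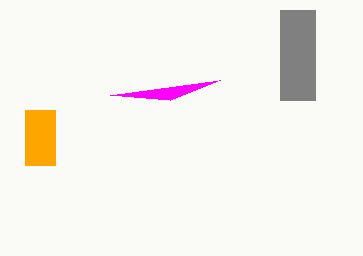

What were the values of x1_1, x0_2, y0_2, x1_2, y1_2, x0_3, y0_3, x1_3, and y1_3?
x1_1 = 170, x0_2 = 280, y0_2 = 10, x1_2 = 315, y1_2 = 100, x0_3 = 25, y0_3 = 110, x1_3 = 55, y1_3 = 165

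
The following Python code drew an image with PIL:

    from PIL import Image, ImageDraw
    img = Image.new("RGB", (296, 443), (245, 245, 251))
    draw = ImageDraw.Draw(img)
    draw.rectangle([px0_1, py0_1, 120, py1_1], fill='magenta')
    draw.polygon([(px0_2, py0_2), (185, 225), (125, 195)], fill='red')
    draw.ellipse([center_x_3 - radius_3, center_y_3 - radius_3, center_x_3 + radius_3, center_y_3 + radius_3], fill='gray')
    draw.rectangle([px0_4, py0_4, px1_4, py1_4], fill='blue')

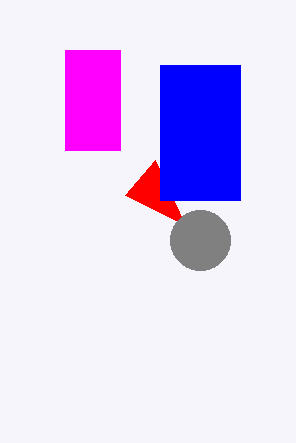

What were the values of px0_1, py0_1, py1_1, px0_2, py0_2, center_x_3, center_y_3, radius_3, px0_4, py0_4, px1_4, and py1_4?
px0_1 = 65
py0_1 = 50
py1_1 = 150
px0_2 = 155
py0_2 = 160
center_x_3 = 200
center_y_3 = 240
radius_3 = 30
px0_4 = 160
py0_4 = 65
px1_4 = 240
py1_4 = 200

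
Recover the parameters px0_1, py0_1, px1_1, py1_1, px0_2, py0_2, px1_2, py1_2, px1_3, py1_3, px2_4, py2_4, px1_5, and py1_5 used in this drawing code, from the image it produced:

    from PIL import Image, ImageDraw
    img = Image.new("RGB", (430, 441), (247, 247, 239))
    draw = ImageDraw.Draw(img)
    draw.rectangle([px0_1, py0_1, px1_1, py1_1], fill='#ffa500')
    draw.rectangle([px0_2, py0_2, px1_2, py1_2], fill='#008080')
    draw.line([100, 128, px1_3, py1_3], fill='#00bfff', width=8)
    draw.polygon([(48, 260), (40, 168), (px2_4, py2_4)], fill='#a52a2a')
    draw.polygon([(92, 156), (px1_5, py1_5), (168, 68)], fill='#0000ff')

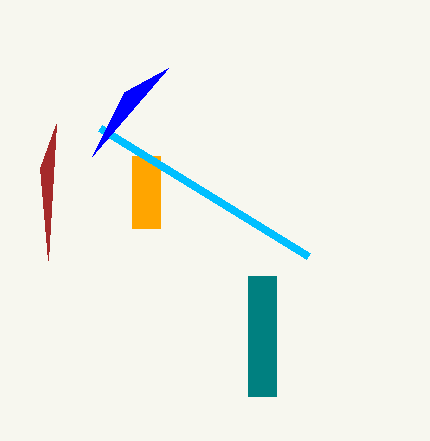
px0_1 = 132; py0_1 = 156; px1_1 = 160; py1_1 = 228; px0_2 = 248; py0_2 = 276; px1_2 = 276; py1_2 = 396; px1_3 = 308; py1_3 = 256; px2_4 = 56; py2_4 = 124; px1_5 = 124; py1_5 = 92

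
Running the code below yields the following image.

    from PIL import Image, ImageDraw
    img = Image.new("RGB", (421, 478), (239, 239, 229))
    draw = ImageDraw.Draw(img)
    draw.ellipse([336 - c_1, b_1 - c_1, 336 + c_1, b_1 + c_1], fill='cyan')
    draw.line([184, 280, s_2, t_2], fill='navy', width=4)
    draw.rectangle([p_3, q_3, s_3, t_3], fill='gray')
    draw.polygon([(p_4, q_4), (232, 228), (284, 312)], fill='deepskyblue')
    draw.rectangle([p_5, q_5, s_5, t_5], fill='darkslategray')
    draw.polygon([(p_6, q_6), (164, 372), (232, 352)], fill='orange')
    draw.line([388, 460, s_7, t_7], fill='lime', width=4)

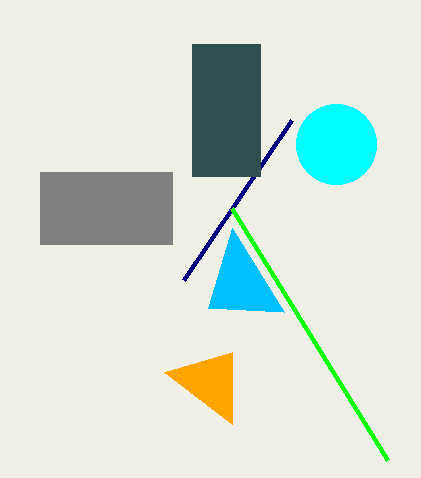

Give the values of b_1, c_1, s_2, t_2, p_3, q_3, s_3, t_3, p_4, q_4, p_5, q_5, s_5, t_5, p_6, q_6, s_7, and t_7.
b_1 = 144; c_1 = 40; s_2 = 292; t_2 = 120; p_3 = 40; q_3 = 172; s_3 = 172; t_3 = 244; p_4 = 208; q_4 = 308; p_5 = 192; q_5 = 44; s_5 = 260; t_5 = 176; p_6 = 232; q_6 = 424; s_7 = 232; t_7 = 208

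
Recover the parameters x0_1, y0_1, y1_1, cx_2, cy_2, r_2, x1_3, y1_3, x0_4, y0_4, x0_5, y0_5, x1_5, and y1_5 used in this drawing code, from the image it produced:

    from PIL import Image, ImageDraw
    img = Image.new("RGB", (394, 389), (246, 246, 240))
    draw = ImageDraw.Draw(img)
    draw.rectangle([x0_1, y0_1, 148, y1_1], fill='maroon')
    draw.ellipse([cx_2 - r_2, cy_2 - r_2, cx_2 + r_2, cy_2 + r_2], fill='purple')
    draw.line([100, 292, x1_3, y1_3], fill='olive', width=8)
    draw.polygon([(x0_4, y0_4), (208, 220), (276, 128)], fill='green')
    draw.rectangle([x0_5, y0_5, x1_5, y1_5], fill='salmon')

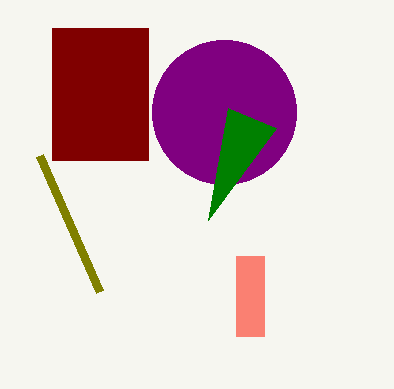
x0_1 = 52; y0_1 = 28; y1_1 = 160; cx_2 = 224; cy_2 = 112; r_2 = 72; x1_3 = 40; y1_3 = 156; x0_4 = 228; y0_4 = 108; x0_5 = 236; y0_5 = 256; x1_5 = 264; y1_5 = 336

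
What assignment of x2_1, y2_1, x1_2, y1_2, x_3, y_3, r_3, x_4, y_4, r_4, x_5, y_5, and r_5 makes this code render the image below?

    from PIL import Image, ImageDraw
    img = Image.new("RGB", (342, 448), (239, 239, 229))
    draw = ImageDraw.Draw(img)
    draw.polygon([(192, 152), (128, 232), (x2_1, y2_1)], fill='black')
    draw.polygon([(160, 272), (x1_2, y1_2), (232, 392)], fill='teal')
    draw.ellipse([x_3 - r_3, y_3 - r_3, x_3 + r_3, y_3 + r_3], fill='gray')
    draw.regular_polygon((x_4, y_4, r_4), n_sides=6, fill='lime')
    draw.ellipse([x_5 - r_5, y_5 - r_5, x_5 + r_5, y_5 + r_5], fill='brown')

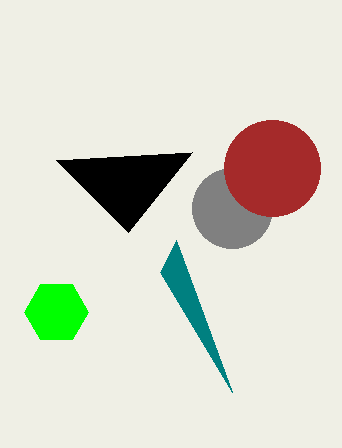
x2_1 = 56; y2_1 = 160; x1_2 = 176; y1_2 = 240; x_3 = 232; y_3 = 208; r_3 = 40; x_4 = 56; y_4 = 312; r_4 = 32; x_5 = 272; y_5 = 168; r_5 = 48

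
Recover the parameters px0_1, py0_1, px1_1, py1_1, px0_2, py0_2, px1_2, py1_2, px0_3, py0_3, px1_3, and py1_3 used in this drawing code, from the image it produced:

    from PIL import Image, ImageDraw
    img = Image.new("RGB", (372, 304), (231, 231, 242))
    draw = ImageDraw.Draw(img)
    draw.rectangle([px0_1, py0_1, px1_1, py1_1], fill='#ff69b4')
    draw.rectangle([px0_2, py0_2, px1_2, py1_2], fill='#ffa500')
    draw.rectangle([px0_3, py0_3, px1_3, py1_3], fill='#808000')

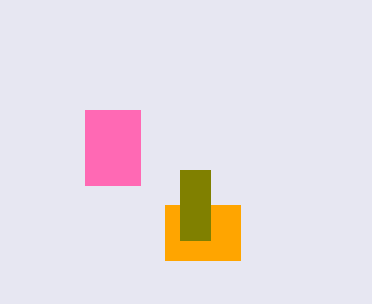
px0_1 = 85, py0_1 = 110, px1_1 = 140, py1_1 = 185, px0_2 = 165, py0_2 = 205, px1_2 = 240, py1_2 = 260, px0_3 = 180, py0_3 = 170, px1_3 = 210, py1_3 = 240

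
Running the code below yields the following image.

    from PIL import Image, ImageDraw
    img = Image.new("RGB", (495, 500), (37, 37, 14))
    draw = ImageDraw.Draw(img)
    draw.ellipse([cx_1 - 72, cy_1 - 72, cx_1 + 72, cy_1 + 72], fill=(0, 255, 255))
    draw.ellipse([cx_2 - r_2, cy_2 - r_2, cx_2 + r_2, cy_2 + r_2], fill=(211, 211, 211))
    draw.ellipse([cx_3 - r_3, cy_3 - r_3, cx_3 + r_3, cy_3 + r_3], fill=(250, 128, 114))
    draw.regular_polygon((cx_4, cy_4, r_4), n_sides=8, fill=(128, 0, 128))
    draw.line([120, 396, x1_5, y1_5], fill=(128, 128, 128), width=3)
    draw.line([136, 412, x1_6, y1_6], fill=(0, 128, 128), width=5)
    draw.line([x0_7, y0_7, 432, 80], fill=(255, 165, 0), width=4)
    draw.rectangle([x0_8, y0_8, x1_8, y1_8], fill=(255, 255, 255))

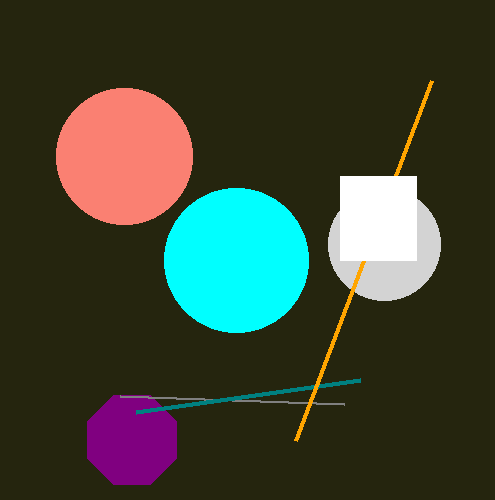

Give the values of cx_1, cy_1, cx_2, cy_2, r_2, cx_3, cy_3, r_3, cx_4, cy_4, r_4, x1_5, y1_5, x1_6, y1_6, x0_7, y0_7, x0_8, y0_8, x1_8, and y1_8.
cx_1 = 236, cy_1 = 260, cx_2 = 384, cy_2 = 244, r_2 = 56, cx_3 = 124, cy_3 = 156, r_3 = 68, cx_4 = 132, cy_4 = 440, r_4 = 48, x1_5 = 344, y1_5 = 404, x1_6 = 360, y1_6 = 380, x0_7 = 296, y0_7 = 440, x0_8 = 340, y0_8 = 176, x1_8 = 416, y1_8 = 260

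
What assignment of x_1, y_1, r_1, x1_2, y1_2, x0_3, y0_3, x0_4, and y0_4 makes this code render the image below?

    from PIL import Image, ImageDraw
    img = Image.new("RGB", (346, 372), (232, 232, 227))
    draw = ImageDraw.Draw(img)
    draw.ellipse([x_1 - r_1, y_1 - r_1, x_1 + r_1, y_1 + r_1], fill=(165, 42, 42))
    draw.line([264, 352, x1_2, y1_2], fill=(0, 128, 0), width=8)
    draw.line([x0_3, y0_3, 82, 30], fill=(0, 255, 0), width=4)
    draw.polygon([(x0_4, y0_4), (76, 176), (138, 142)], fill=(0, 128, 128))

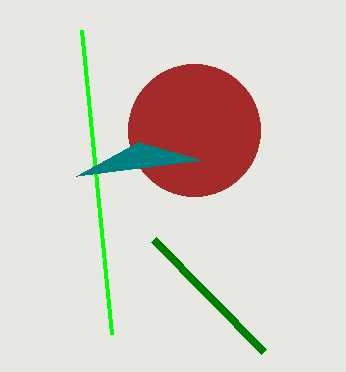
x_1 = 194
y_1 = 130
r_1 = 66
x1_2 = 154
y1_2 = 240
x0_3 = 112
y0_3 = 334
x0_4 = 202
y0_4 = 160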